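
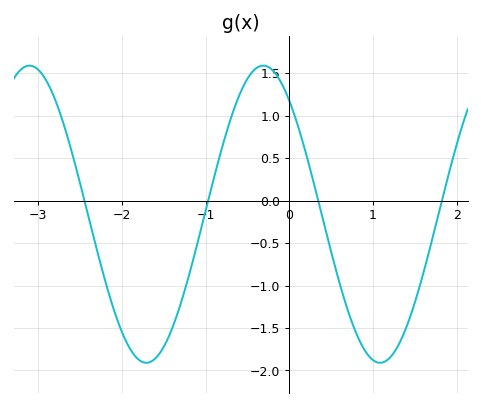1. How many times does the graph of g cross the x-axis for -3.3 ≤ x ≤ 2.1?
4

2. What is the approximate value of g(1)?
-1.9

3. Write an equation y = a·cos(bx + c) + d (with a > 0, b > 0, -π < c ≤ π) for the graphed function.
y = 1.75cos(2.2x + 0.7) - 0.16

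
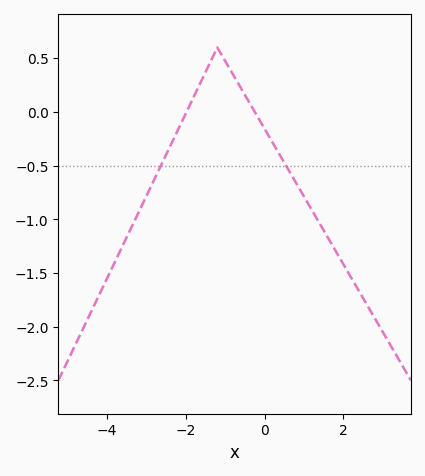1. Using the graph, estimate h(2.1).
-1.5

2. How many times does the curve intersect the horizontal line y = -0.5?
2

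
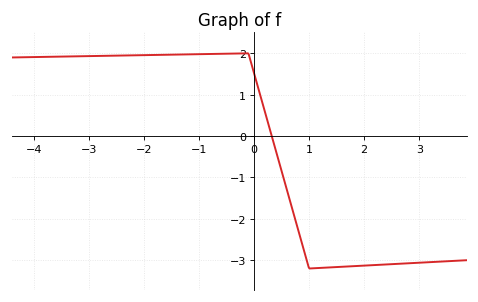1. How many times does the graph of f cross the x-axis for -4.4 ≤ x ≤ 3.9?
1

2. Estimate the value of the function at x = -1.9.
2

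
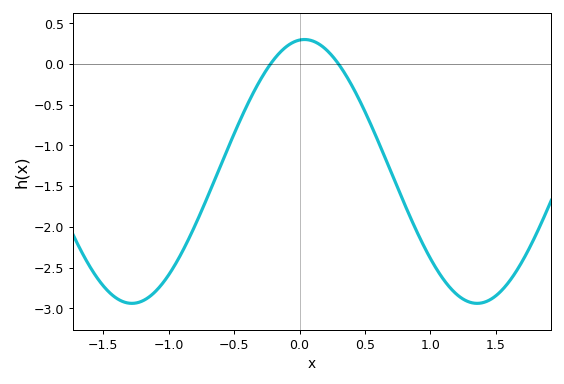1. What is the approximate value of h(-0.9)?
-2.32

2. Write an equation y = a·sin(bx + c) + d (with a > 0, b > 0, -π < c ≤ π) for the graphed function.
y = 1.62sin(2.38x + 1.48) - 1.32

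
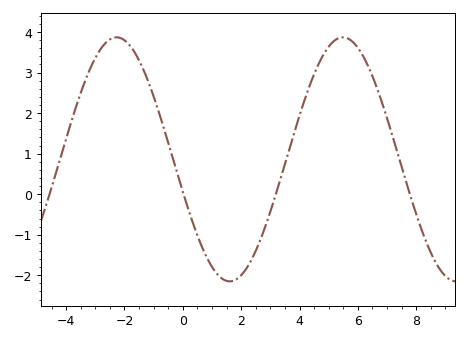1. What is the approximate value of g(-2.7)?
3.69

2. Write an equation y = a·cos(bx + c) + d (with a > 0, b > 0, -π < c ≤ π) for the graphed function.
y = 3.01cos(0.81x + 1.84) + 0.86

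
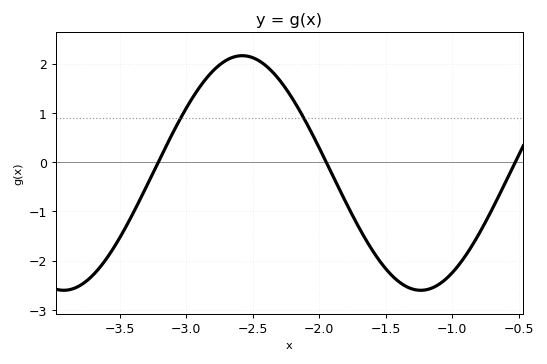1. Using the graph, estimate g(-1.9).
-0.3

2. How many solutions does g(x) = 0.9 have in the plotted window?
2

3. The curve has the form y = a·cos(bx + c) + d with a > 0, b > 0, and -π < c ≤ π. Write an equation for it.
y = 2.38cos(2.3x - 0.25) - 0.22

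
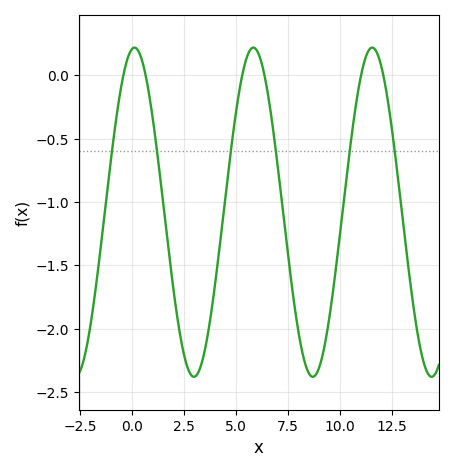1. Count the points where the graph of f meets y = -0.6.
6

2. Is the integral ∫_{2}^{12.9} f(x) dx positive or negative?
negative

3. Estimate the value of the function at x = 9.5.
-1.89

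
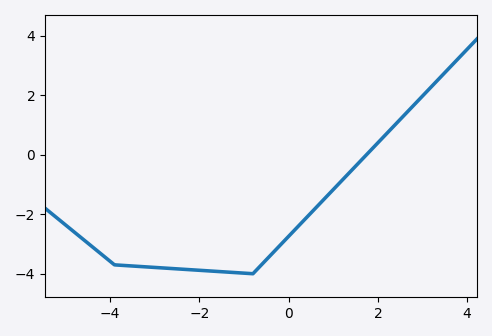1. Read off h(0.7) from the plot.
-1.64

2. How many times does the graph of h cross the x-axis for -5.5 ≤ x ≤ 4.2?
1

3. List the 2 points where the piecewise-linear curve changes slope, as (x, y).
(-3.9, -3.7); (-0.8, -4)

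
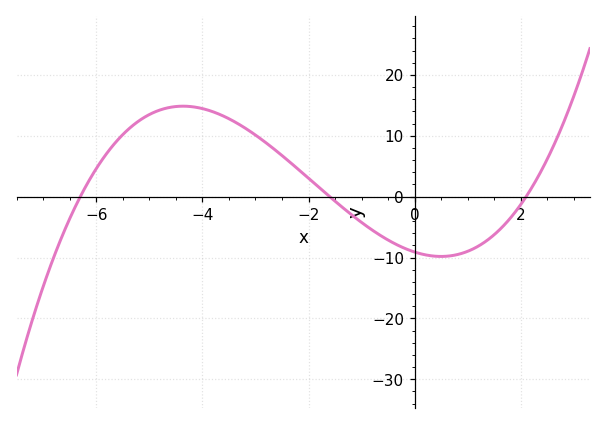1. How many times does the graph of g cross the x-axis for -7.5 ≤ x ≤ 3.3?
3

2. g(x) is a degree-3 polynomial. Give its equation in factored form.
y = 0.43(x + 6.3)(x + 1.6)(x - 2.1)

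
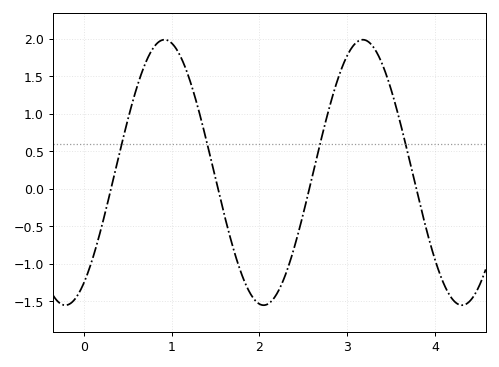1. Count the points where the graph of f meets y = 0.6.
4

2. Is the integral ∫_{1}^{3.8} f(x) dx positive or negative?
positive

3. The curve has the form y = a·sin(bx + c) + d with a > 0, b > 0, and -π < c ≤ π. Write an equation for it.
y = 1.77sin(2.78x - 0.982) + 0.22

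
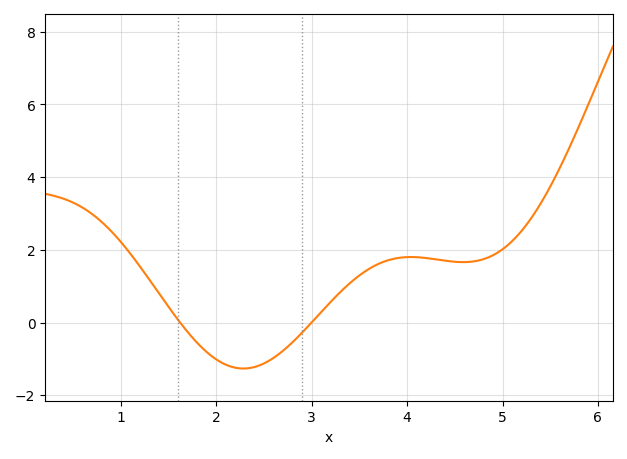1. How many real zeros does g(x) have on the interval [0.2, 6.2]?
2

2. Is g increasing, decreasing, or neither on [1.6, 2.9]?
neither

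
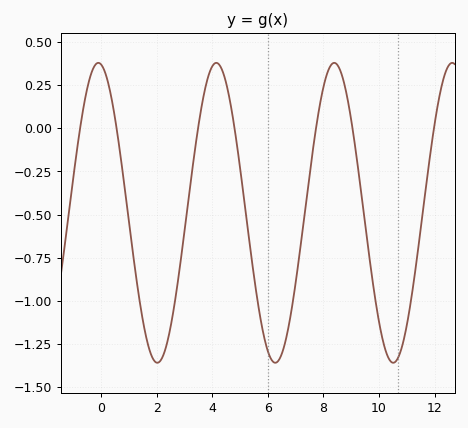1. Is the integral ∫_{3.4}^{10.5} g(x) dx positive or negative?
negative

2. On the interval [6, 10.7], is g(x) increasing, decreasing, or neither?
neither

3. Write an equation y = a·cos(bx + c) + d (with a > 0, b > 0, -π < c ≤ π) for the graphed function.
y = 0.87cos(1.5x + 0.15) - 0.49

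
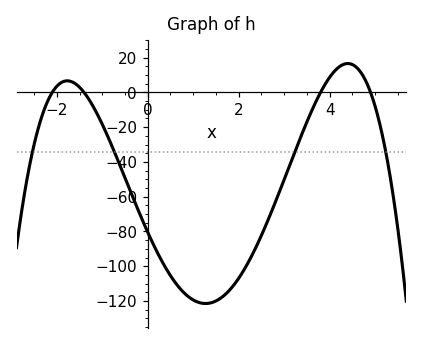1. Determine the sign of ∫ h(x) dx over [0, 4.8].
negative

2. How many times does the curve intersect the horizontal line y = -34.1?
4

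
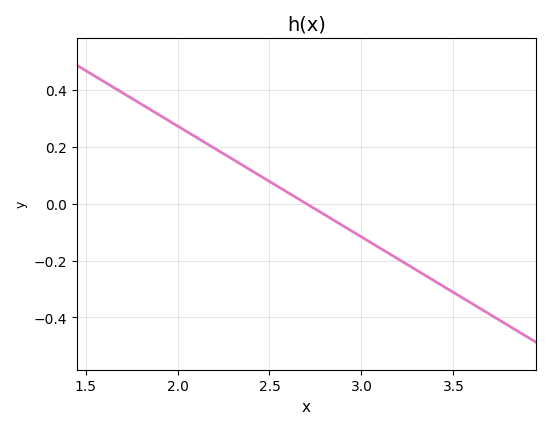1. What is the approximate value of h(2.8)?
-0.04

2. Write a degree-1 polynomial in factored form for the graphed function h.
y = -0.39(x - 2.7)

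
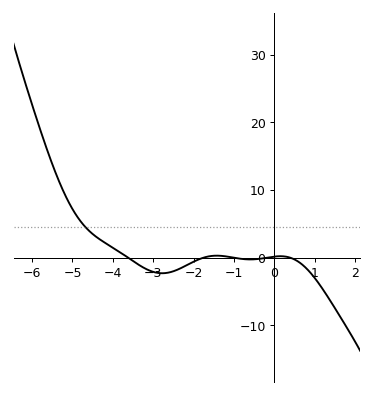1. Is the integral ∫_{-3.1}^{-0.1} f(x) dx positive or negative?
negative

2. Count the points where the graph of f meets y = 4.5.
1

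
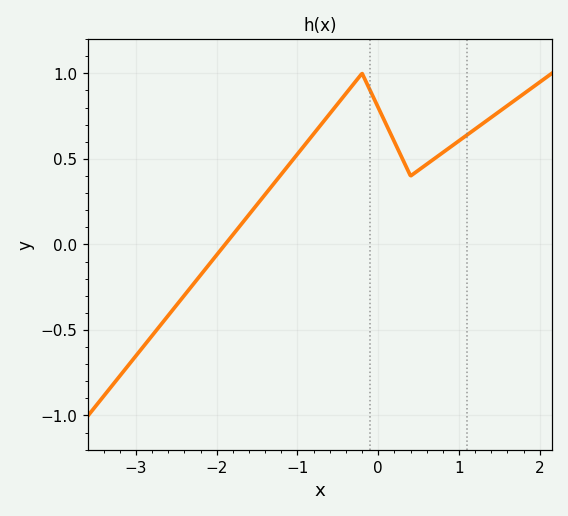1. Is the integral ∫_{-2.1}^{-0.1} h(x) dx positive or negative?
positive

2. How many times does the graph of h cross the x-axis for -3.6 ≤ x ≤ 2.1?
1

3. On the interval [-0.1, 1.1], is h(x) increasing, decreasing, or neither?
neither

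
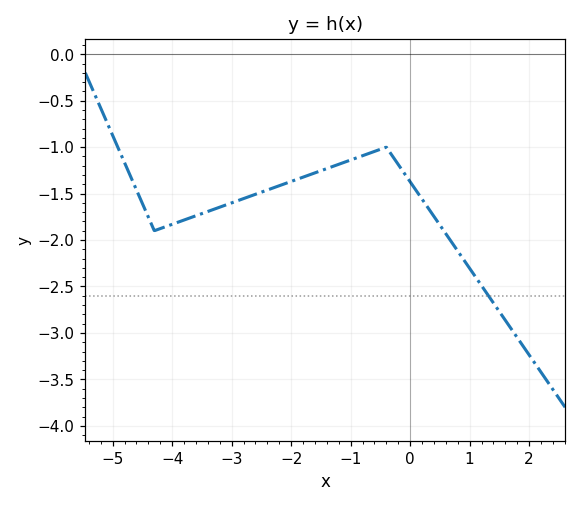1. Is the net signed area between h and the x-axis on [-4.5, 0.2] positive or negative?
negative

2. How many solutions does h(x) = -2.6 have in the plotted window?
1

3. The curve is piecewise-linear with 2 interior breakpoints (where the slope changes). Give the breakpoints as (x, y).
(-4.3, -1.9); (-0.4, -1)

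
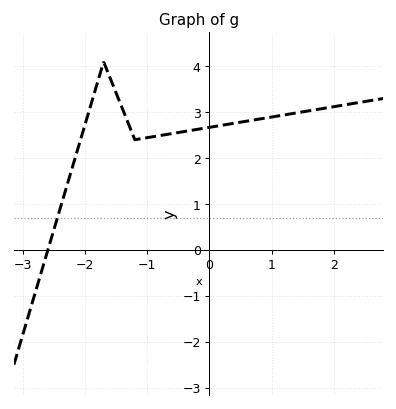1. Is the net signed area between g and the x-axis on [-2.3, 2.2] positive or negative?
positive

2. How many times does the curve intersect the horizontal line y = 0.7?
1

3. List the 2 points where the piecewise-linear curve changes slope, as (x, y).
(-1.7, 4.1); (-1.2, 2.4)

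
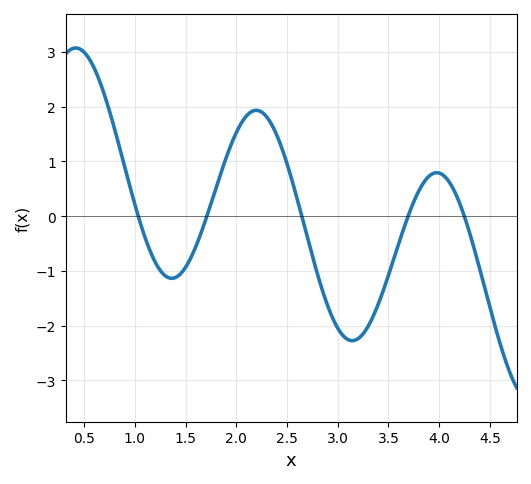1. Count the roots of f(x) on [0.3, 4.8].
5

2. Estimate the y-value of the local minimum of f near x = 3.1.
-2.28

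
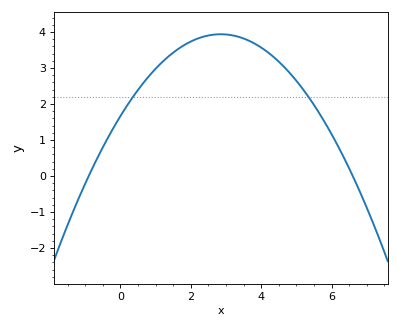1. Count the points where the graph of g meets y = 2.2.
2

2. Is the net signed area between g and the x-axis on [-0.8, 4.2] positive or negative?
positive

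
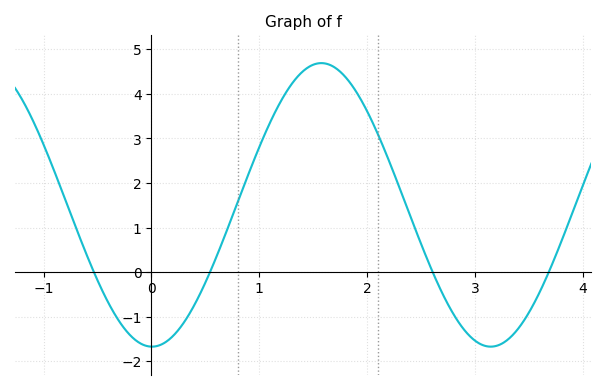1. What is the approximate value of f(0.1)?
-1.61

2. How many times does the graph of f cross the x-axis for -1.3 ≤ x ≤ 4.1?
4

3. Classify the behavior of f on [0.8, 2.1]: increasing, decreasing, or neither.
neither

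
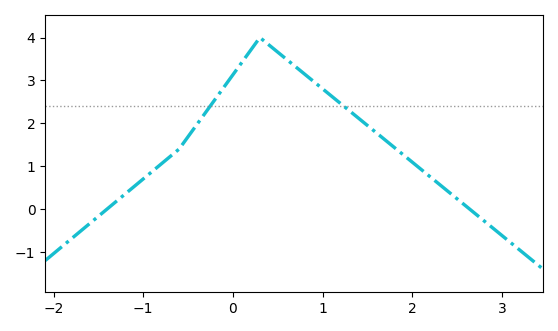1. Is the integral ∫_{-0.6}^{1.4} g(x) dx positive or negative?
positive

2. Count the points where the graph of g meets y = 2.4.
2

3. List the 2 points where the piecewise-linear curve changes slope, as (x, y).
(-0.6, 1.4); (0.3, 4)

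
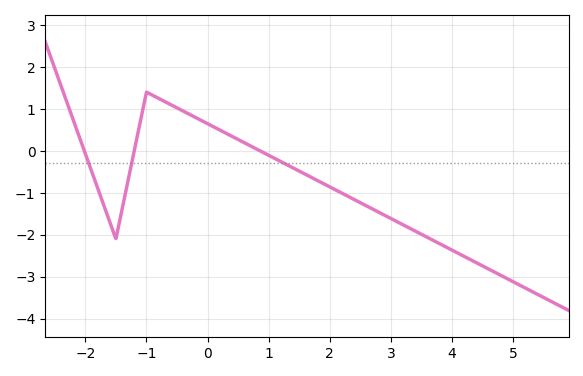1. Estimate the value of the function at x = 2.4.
-1.16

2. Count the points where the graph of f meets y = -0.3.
3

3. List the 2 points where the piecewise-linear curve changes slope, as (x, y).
(-1.5, -2.1); (-1, 1.4)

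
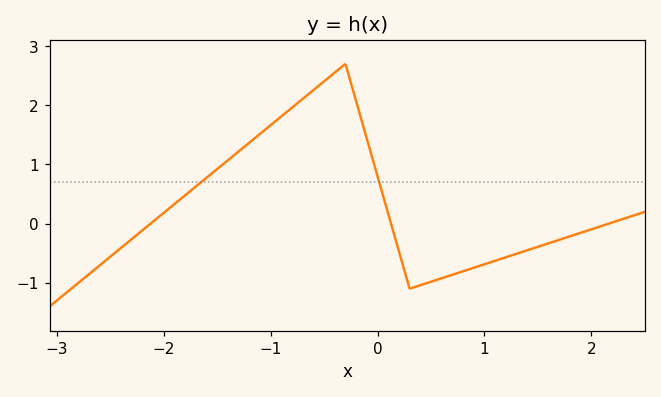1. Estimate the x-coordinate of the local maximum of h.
-0.3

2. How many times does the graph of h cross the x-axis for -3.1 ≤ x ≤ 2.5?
3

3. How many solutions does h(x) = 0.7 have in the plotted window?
2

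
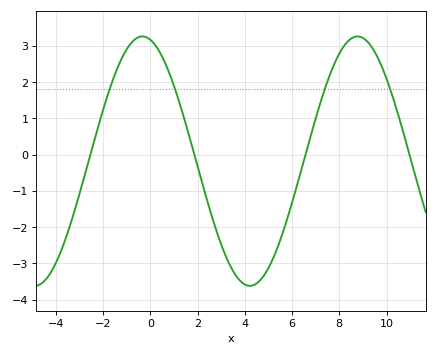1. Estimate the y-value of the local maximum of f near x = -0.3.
3.26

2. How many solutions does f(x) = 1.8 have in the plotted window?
4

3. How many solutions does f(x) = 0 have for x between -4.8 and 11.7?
4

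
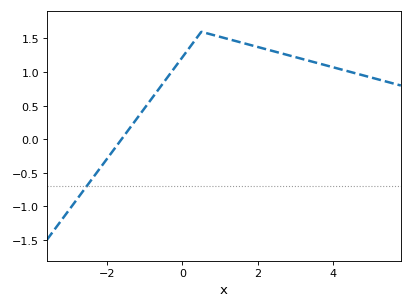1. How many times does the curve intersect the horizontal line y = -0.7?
1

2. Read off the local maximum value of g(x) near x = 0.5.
1.6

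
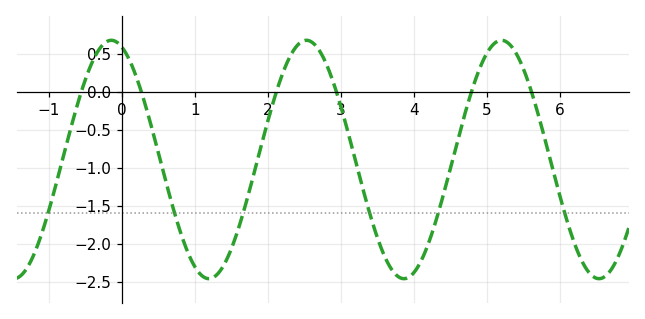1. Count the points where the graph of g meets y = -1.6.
6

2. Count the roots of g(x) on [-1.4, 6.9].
6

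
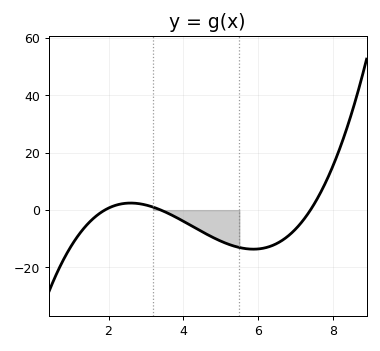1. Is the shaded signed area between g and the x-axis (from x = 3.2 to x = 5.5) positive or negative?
negative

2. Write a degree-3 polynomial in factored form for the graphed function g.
y = 0.91(x - 1.9)(x - 3.4)(x - 7.4)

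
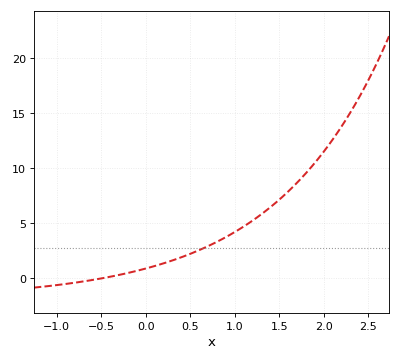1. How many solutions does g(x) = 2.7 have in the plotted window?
1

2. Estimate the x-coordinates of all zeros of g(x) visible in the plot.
-0.4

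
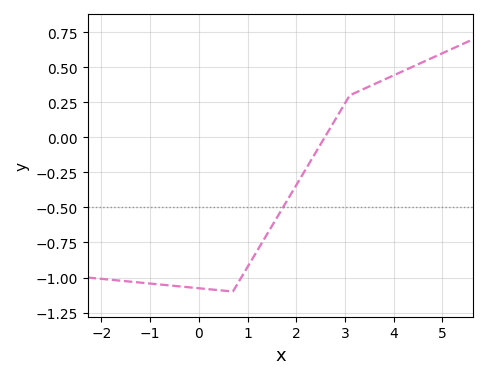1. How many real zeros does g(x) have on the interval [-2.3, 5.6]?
1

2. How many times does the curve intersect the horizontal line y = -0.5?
1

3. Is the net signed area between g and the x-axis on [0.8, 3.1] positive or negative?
negative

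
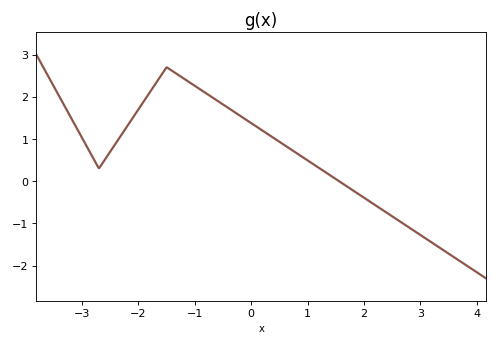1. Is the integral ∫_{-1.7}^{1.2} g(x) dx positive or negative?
positive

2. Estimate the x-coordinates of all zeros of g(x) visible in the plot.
1.56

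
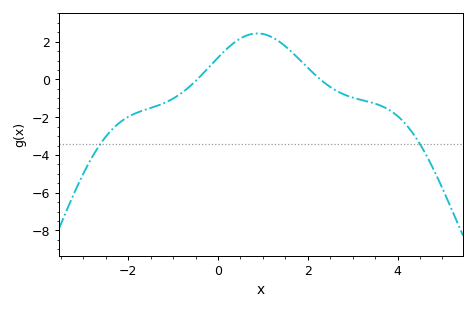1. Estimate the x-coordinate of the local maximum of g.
0.8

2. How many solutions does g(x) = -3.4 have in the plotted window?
2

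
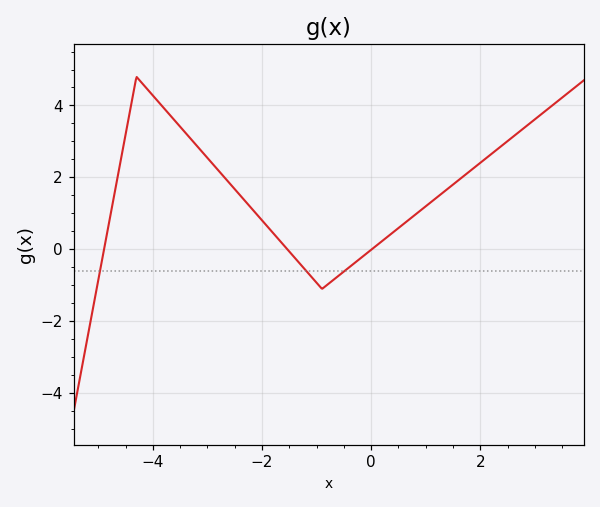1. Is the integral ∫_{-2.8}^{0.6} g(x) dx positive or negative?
positive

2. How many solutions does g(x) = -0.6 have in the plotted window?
3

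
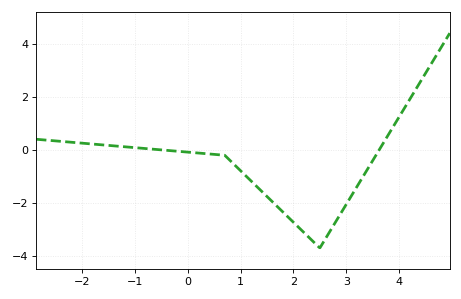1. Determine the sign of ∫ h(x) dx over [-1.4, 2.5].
negative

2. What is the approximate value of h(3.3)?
-1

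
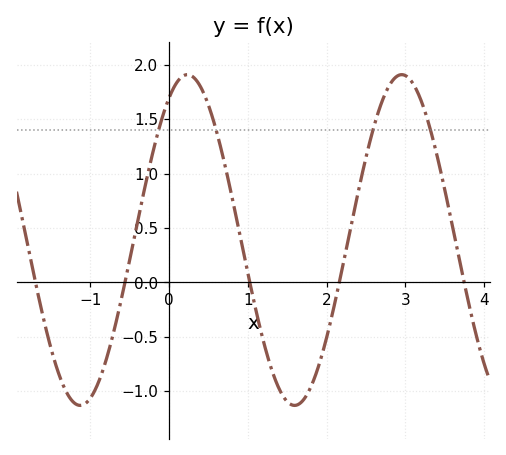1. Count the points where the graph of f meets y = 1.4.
4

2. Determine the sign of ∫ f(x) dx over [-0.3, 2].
positive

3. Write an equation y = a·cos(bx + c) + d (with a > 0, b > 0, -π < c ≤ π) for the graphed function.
y = 1.52cos(2.31x - 0.54) + 0.39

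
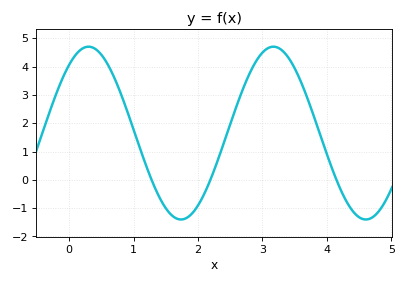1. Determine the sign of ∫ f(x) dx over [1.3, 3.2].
positive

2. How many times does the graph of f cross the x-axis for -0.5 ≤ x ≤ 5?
3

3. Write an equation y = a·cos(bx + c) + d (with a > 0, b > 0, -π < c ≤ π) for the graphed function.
y = 3.05cos(2.2x - 0.66) + 1.65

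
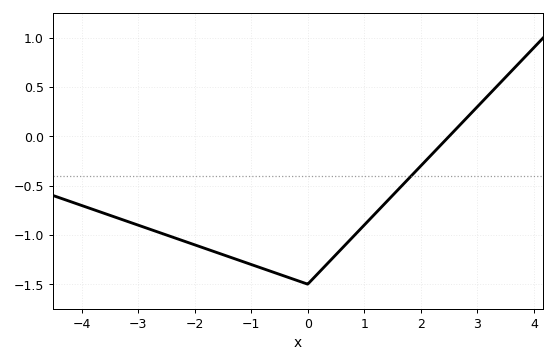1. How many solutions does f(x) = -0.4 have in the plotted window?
1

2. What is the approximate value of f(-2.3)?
-1.05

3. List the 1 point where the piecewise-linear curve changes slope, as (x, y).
(0, -1.5)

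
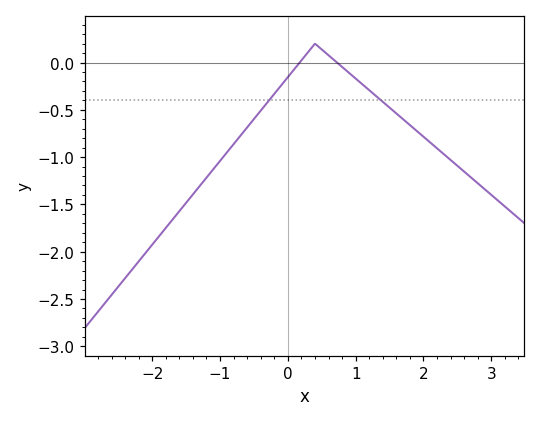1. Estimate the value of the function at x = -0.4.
-0.5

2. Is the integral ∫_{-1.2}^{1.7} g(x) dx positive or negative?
negative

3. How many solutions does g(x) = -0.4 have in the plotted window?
2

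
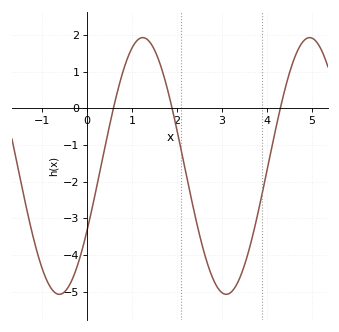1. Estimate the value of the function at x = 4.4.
0.5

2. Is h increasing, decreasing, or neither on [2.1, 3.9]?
neither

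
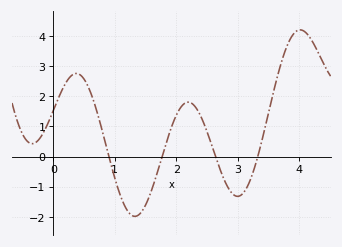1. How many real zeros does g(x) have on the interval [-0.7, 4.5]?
4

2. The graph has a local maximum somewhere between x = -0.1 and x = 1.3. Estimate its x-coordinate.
0.375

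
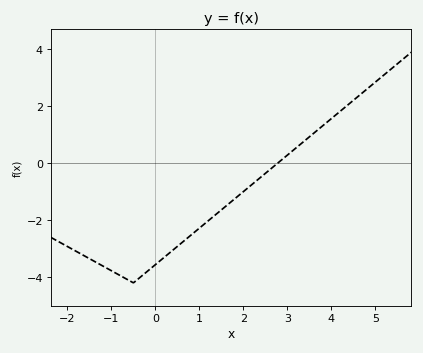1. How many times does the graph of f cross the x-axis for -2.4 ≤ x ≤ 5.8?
1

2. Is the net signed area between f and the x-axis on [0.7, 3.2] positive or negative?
negative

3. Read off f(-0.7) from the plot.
-4.03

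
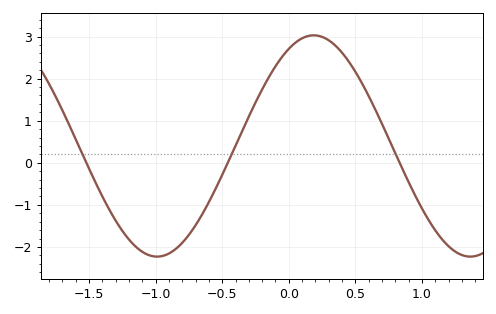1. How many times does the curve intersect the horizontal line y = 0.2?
3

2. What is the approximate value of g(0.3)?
2.91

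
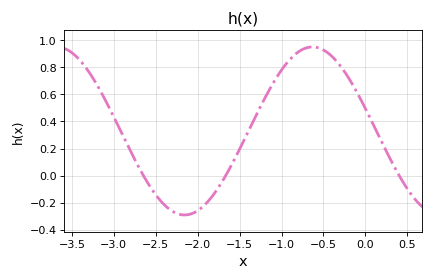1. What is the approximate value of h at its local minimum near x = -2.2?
-0.28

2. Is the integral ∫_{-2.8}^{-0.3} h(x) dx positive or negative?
positive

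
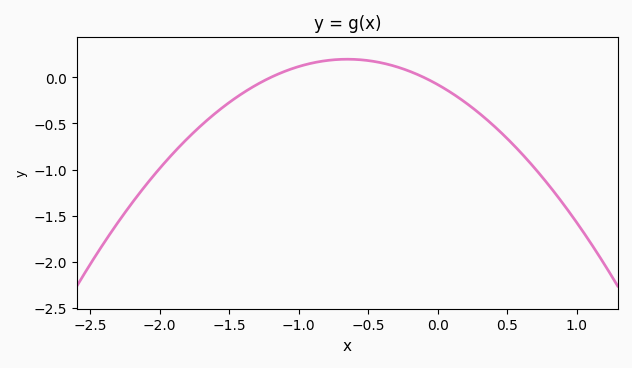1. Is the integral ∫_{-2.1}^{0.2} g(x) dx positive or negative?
negative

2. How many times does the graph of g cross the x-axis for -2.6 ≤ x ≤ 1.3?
2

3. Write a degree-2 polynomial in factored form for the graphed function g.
y = -0.65(x + 1.2)(x + 0.1)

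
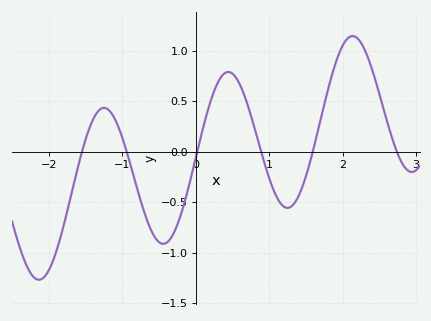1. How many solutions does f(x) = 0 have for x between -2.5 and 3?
6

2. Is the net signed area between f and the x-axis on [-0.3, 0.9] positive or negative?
positive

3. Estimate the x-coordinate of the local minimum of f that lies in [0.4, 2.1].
1.3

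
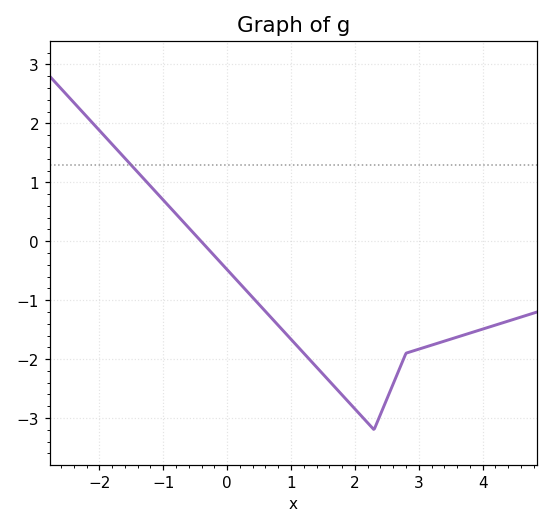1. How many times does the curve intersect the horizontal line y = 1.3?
1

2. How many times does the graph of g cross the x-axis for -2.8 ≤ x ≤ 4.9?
1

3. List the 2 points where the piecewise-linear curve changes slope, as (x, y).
(2.3, -3.2); (2.8, -1.9)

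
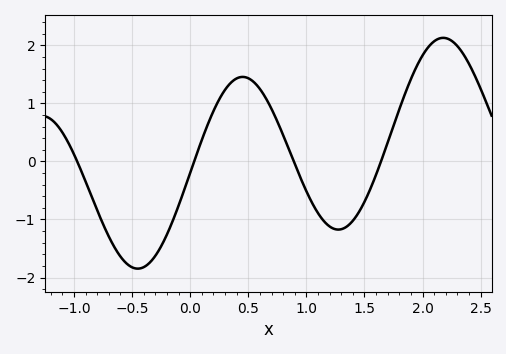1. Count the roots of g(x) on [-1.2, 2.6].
4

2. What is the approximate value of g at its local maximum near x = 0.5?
1.5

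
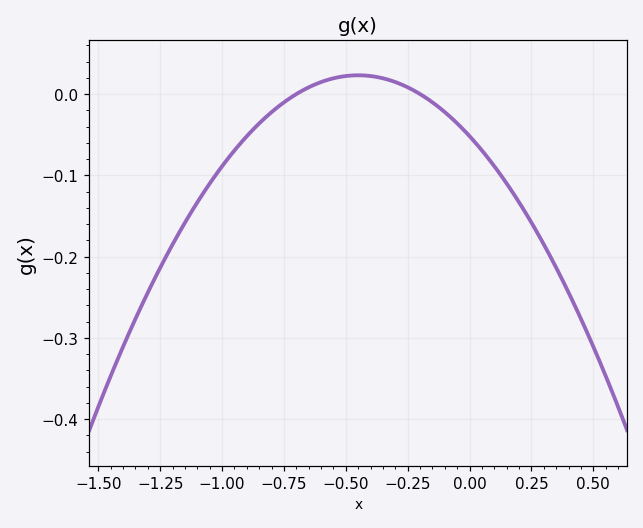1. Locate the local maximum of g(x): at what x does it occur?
-0.45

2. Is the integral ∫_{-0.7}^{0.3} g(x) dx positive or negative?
negative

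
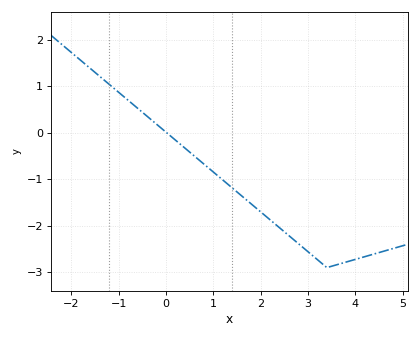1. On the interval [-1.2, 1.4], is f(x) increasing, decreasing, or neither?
decreasing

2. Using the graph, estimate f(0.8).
-0.7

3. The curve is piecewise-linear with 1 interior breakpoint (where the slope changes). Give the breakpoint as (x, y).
(3.4, -2.9)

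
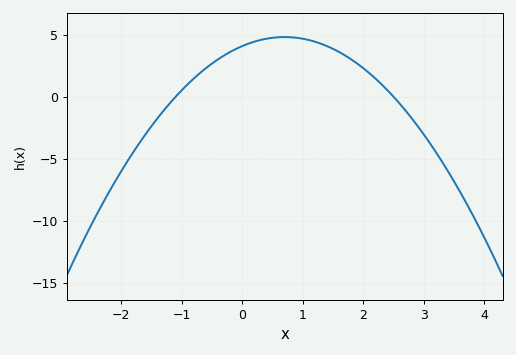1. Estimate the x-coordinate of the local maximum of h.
0.7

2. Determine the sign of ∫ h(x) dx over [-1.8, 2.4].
positive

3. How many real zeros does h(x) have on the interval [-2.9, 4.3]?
2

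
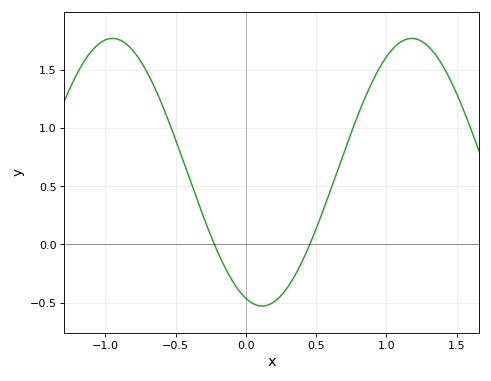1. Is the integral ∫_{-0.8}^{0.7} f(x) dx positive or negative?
positive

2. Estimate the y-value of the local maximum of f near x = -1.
1.75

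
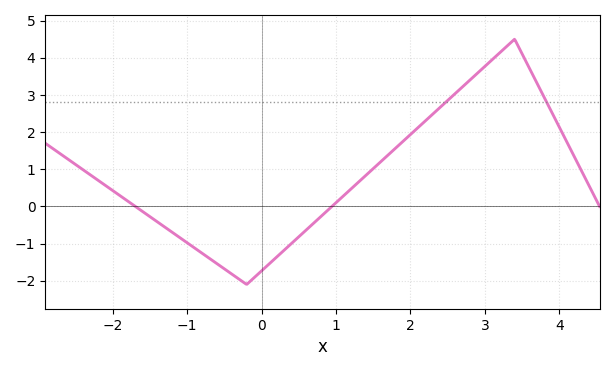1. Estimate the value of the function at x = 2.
1.93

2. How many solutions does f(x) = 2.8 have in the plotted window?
2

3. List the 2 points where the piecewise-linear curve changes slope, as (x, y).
(-0.2, -2.1); (3.4, 4.5)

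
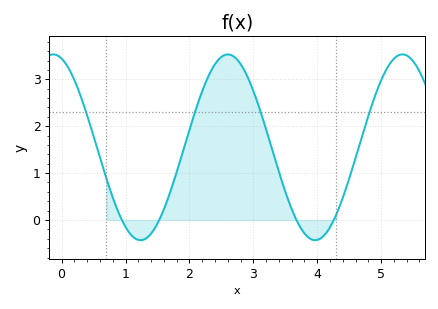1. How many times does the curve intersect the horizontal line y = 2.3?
4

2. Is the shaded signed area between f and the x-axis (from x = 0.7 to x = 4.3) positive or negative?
positive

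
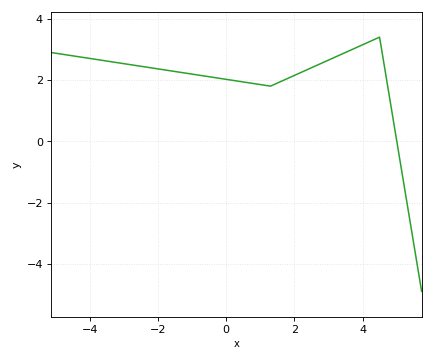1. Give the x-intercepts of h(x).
5.01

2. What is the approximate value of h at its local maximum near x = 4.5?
3.4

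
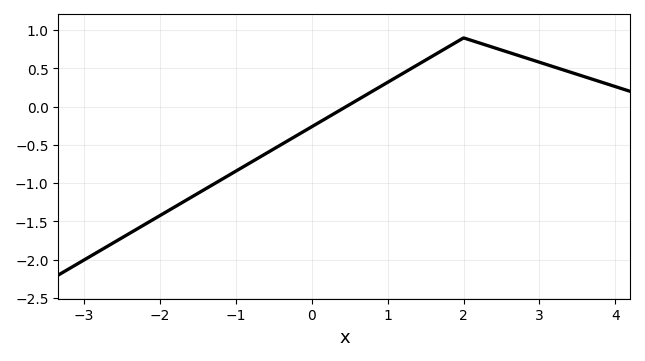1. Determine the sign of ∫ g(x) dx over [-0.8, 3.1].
positive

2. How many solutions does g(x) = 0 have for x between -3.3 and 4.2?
1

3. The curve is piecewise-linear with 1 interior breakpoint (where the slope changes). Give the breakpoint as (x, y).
(2, 0.9)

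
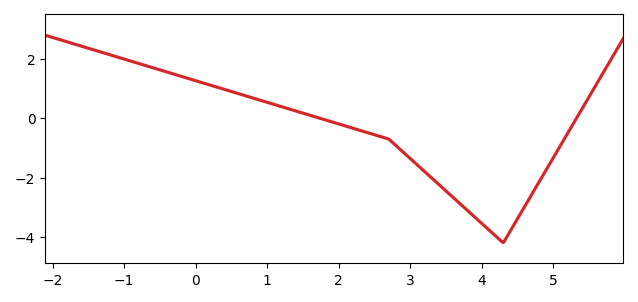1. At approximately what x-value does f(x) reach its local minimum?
4.3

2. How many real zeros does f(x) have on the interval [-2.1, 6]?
2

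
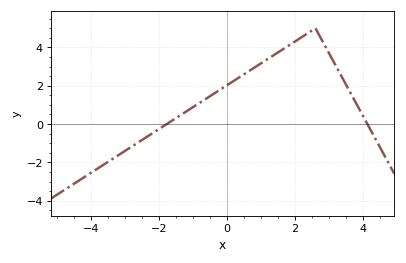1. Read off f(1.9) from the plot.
4.2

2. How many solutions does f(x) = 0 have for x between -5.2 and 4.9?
2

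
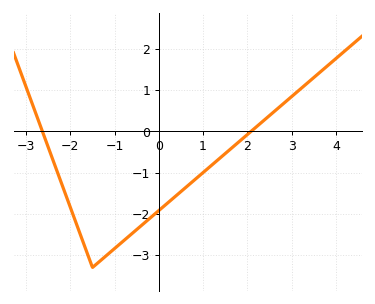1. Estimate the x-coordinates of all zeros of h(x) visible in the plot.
-2.63, 2.09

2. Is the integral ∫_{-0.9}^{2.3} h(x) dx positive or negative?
negative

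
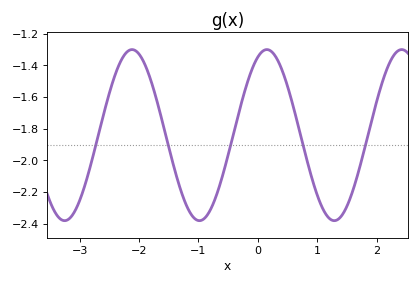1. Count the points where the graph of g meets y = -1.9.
5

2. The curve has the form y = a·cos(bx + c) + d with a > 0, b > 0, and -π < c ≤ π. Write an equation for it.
y = 0.54cos(2.77x - 0.42) - 1.84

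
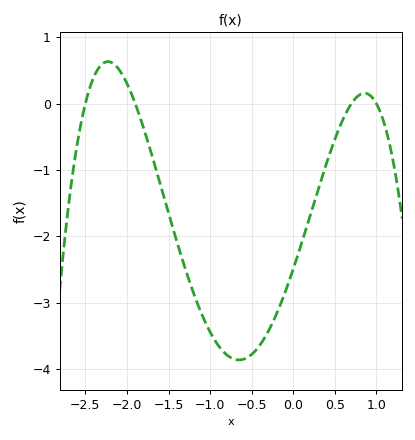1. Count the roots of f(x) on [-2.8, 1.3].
4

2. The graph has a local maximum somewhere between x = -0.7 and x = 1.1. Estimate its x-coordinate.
0.856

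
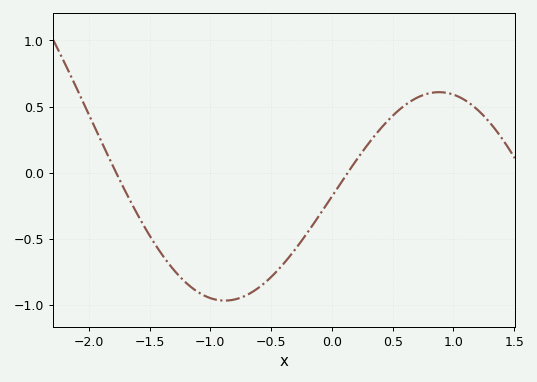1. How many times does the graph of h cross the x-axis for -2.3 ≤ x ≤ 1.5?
2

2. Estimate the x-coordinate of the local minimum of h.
-0.881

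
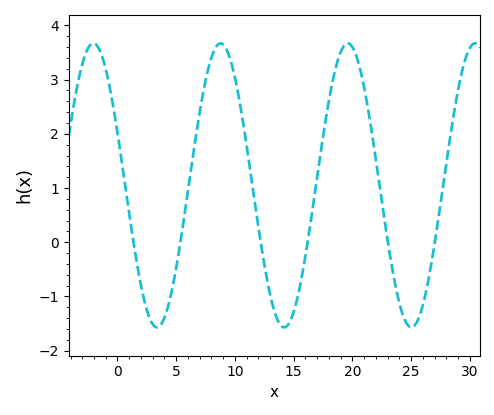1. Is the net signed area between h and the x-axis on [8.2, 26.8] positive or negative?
positive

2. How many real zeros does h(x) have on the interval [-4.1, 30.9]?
6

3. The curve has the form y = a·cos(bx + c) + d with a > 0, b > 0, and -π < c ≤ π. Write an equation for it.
y = 2.62cos(0.58x + 1.19) + 1.05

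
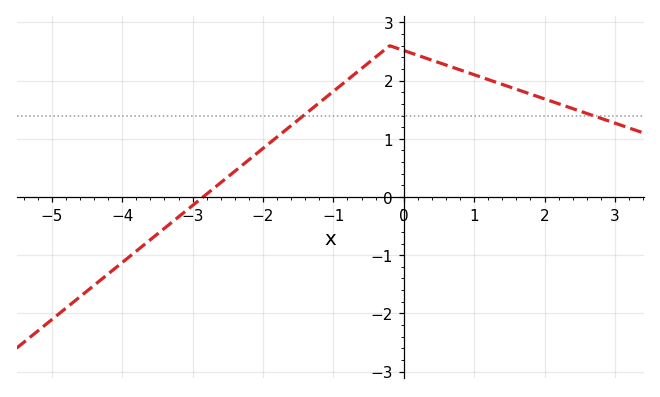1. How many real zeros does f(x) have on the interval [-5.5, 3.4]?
1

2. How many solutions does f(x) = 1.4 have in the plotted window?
2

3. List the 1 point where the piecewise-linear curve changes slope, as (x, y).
(-0.2, 2.6)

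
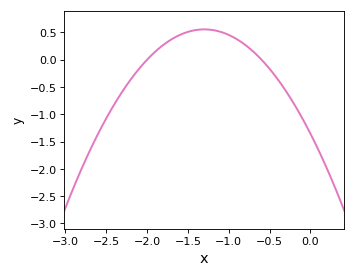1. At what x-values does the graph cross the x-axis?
-2, -0.6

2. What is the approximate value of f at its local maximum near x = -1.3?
0.55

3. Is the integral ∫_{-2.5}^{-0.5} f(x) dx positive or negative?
positive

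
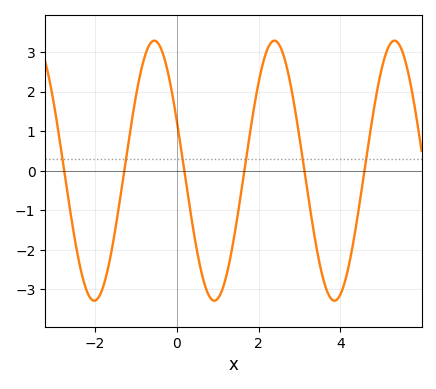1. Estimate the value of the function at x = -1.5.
-1.46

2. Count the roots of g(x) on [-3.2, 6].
6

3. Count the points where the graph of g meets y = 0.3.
6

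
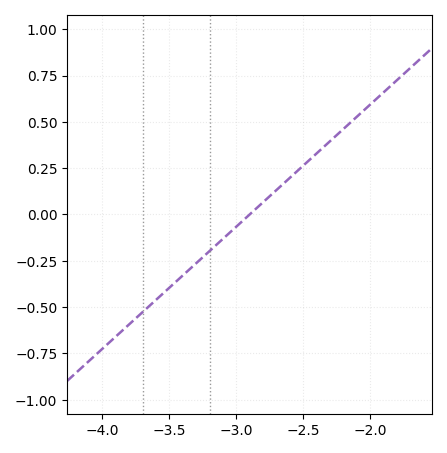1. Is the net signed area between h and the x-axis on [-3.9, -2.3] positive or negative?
negative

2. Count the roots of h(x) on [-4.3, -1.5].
1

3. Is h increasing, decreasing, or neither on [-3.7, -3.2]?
increasing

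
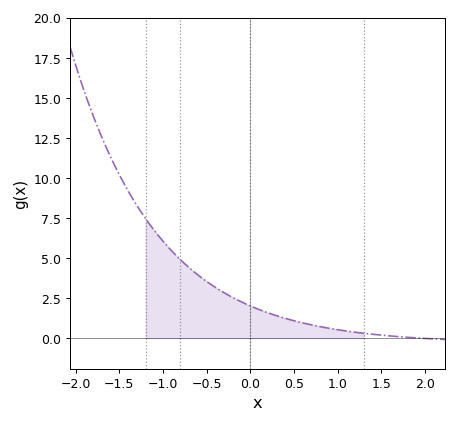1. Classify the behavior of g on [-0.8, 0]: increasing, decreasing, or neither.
decreasing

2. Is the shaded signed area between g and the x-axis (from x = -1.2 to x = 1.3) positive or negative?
positive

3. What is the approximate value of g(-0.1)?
2.26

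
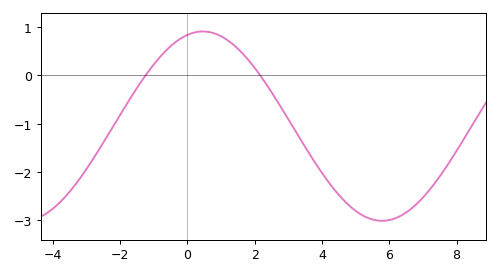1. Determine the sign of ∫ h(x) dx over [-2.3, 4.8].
negative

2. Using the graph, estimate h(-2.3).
-1.16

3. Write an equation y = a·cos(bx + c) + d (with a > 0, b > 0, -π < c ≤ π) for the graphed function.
y = 1.96cos(0.59x - 0.272) - 1.05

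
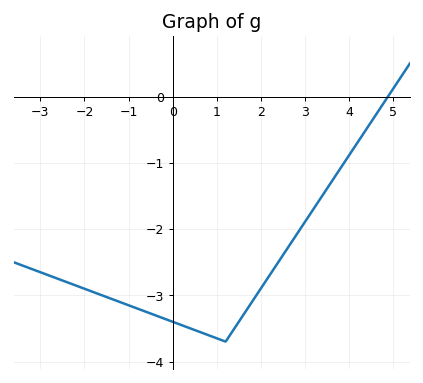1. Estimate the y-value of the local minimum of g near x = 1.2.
-3.7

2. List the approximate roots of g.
4.88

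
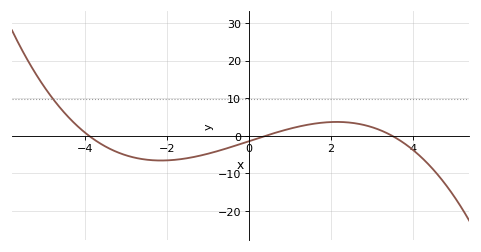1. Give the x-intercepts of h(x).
-3.9, 0.4, 3.5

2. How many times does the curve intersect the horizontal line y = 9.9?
1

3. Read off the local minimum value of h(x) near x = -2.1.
-6.56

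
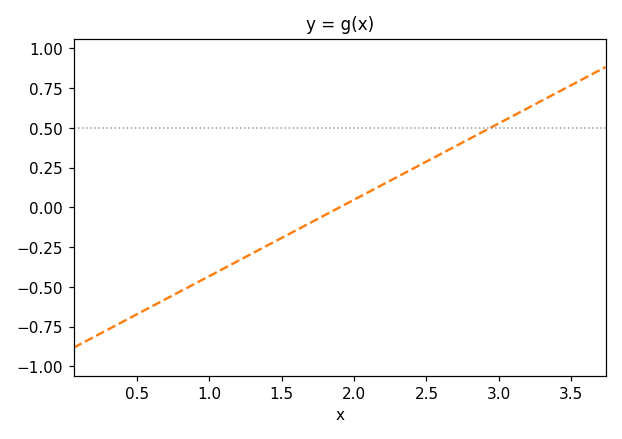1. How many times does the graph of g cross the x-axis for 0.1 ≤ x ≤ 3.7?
1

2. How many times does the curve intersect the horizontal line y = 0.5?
1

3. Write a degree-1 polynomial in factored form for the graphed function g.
y = 0.48(x - 1.9)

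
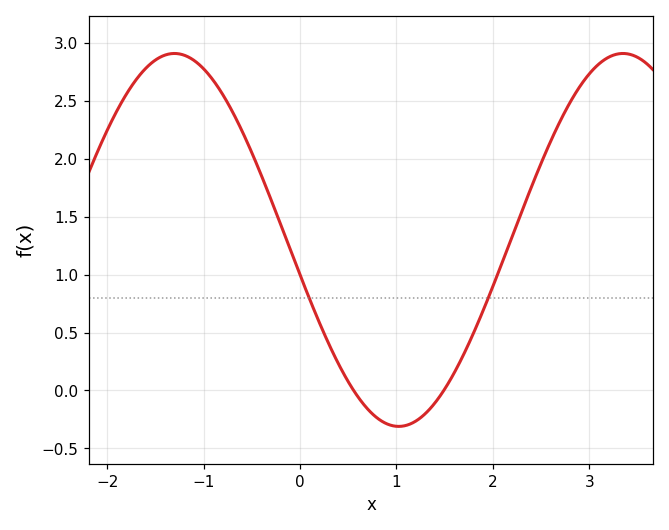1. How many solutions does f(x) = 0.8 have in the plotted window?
2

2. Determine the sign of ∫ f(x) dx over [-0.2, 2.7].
positive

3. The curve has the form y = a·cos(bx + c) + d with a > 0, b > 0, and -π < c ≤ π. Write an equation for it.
y = 1.61cos(1.4x + 1.8) + 1.3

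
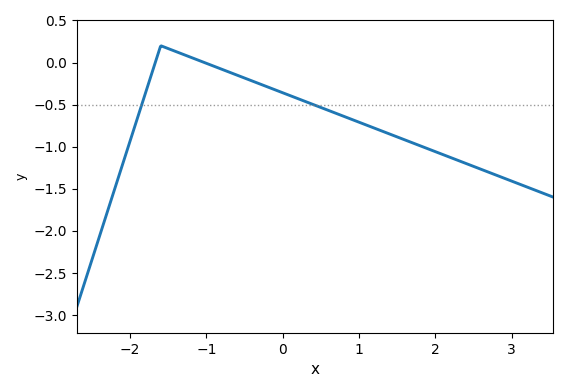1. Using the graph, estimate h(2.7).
-1.3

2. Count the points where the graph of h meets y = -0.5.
2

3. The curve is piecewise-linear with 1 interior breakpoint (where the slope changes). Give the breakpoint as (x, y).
(-1.6, 0.2)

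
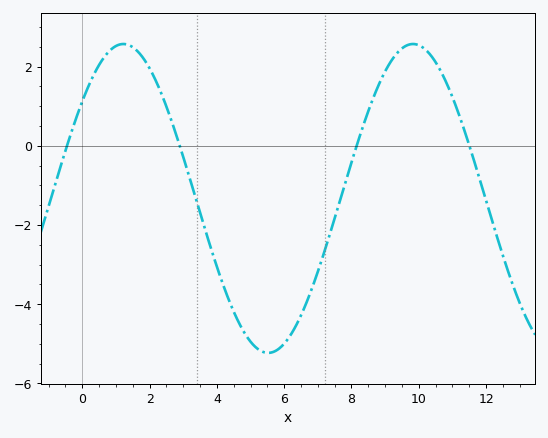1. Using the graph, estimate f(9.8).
2.6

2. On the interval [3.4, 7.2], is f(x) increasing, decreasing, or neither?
neither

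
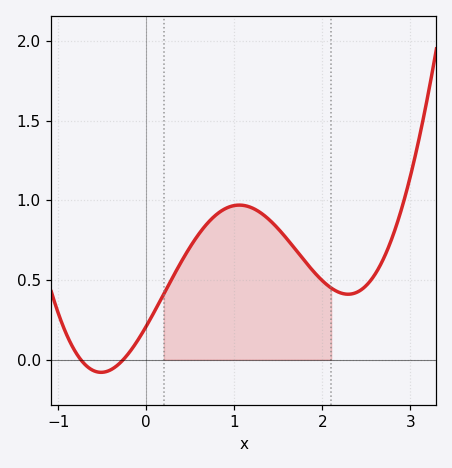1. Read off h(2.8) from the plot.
0.776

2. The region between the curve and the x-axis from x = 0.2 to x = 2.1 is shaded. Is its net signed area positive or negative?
positive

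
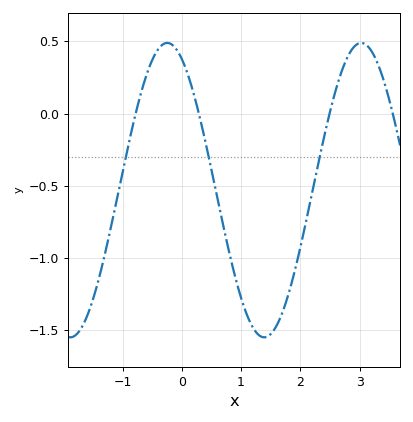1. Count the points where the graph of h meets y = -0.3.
3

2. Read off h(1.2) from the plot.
-1.48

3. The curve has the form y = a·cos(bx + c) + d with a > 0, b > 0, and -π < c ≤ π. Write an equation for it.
y = 1.02cos(1.92x + 0.47) - 0.53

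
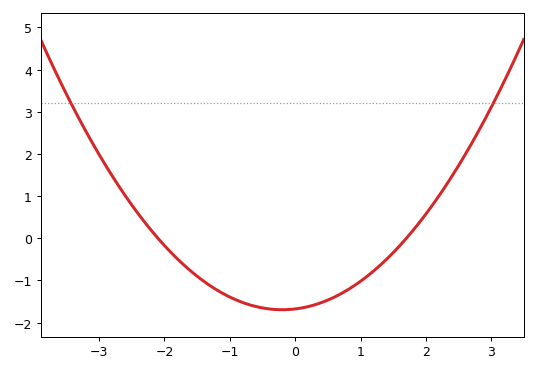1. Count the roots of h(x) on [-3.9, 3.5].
2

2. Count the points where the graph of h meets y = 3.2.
2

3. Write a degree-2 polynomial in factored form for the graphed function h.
y = 0.47(x + 2.1)(x - 1.7)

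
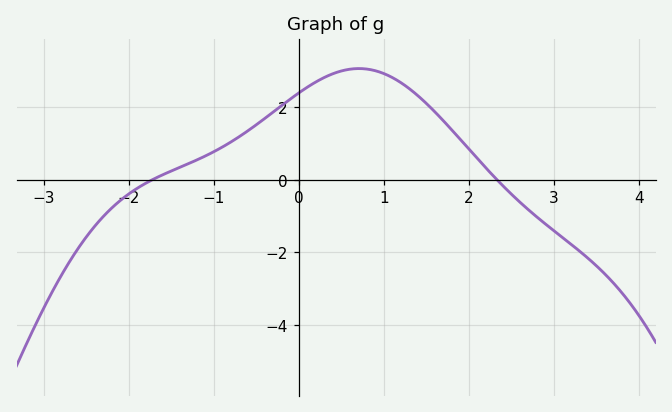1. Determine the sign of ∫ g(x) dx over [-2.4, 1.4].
positive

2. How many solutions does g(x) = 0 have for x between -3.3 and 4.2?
2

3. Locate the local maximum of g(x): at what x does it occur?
0.8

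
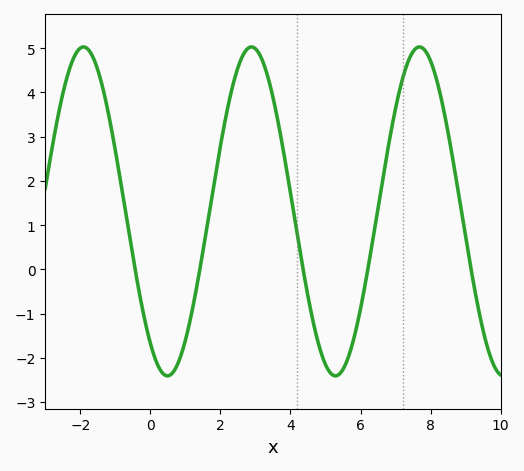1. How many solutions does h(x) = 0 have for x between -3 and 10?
5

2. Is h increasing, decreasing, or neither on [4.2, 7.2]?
neither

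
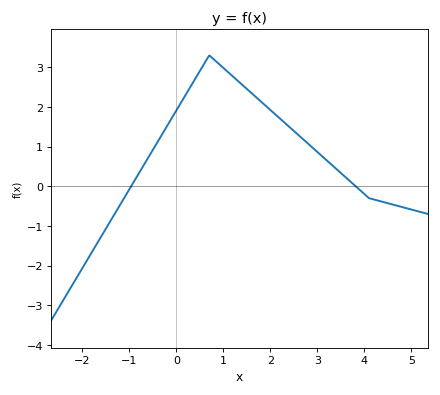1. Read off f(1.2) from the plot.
2.77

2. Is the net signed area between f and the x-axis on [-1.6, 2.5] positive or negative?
positive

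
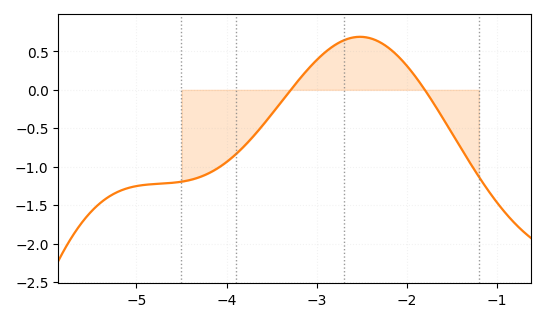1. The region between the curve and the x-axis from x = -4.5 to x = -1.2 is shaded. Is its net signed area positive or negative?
negative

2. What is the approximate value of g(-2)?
0.315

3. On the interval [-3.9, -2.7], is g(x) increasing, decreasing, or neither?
increasing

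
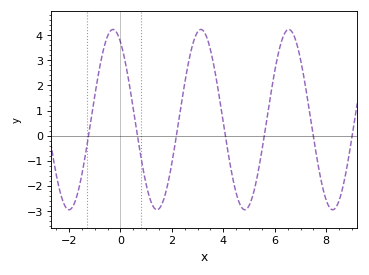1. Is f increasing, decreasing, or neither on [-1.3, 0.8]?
neither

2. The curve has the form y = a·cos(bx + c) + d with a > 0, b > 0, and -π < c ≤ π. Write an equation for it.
y = 3.59cos(1.84x + 0.53) + 0.64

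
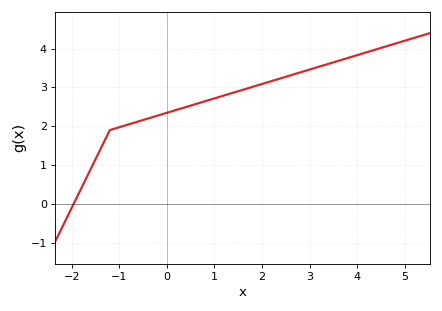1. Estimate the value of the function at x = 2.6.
3.31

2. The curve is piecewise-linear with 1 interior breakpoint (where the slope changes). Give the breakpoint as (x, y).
(-1.2, 1.9)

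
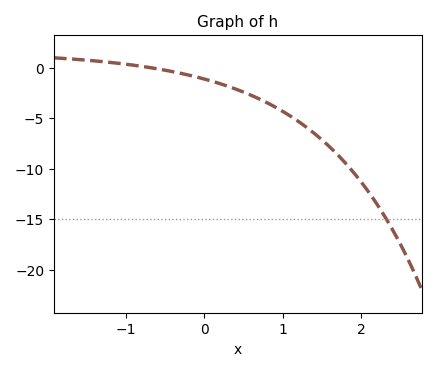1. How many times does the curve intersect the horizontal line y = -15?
1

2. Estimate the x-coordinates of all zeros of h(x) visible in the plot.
-0.7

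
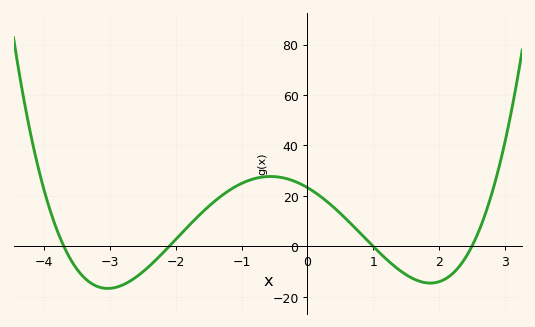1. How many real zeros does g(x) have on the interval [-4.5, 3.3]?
4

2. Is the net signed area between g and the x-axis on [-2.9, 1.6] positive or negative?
positive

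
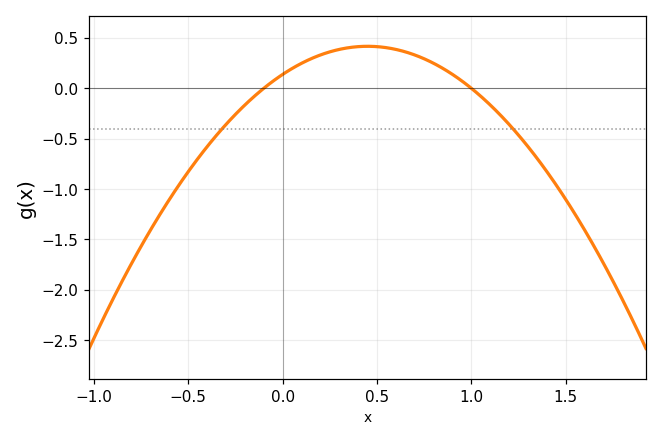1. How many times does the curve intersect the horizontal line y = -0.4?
2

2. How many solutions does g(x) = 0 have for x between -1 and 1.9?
2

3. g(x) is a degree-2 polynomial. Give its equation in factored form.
y = -1.38(x + 0.1)(x - 1)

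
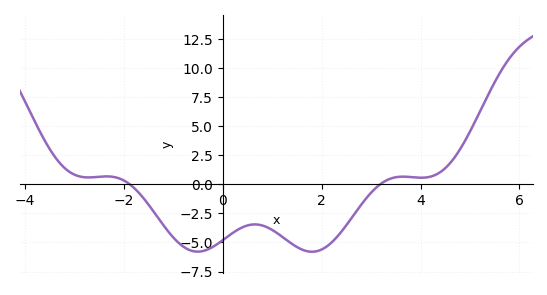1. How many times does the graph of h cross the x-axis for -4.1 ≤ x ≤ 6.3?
2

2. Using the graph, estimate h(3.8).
0.634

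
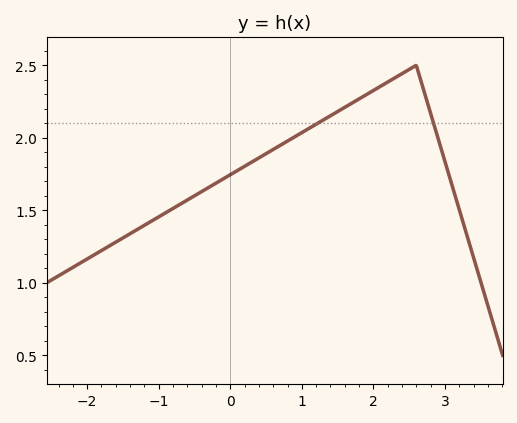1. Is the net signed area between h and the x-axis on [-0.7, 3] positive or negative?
positive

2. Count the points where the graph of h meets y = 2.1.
2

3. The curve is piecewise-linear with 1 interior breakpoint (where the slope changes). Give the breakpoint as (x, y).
(2.6, 2.5)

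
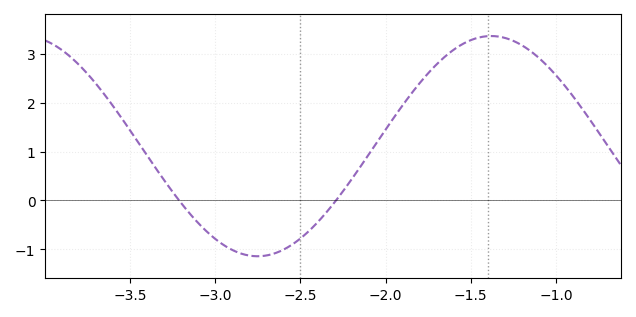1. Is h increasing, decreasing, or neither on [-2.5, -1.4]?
increasing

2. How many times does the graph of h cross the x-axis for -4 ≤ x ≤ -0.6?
2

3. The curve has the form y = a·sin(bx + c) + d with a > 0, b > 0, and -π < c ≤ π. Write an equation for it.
y = 2.25sin(2.29x - 1.55) + 1.11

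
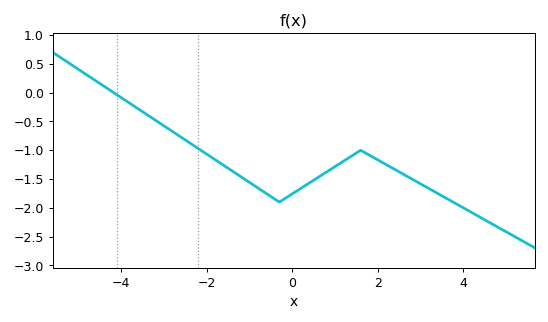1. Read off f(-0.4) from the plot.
-1.85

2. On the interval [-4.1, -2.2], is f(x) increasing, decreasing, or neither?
decreasing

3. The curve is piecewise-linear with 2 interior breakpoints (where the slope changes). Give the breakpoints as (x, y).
(-0.3, -1.9); (1.6, -1)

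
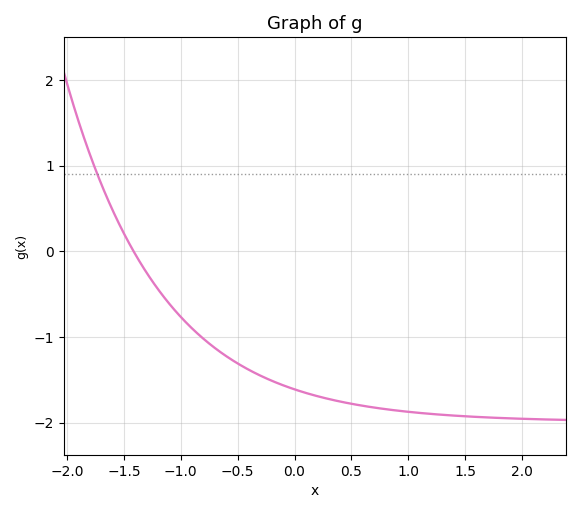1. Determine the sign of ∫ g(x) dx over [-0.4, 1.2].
negative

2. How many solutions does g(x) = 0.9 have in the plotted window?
1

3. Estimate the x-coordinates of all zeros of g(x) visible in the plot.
-1.42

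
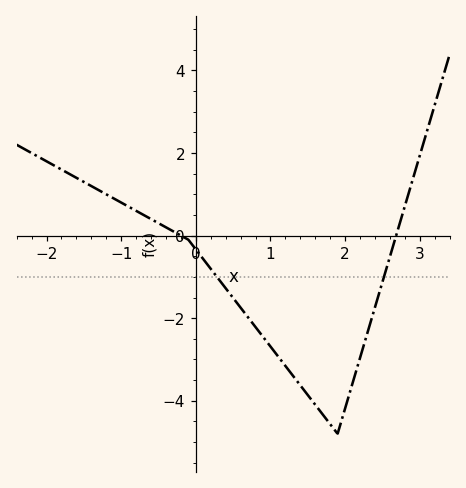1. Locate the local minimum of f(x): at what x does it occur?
1.9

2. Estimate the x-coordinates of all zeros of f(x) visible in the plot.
-0.2, 2.68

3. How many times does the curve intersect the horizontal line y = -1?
2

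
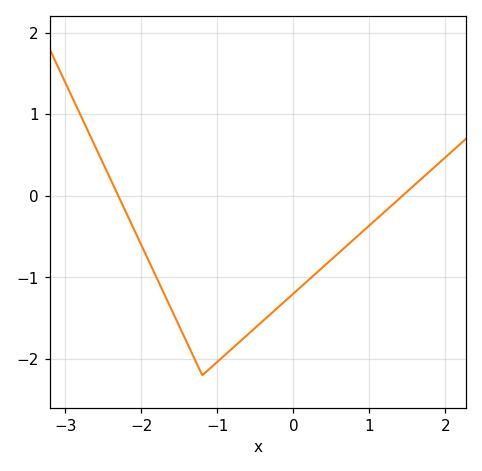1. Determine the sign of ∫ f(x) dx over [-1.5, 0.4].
negative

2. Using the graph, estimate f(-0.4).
-1.5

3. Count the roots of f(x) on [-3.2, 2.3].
2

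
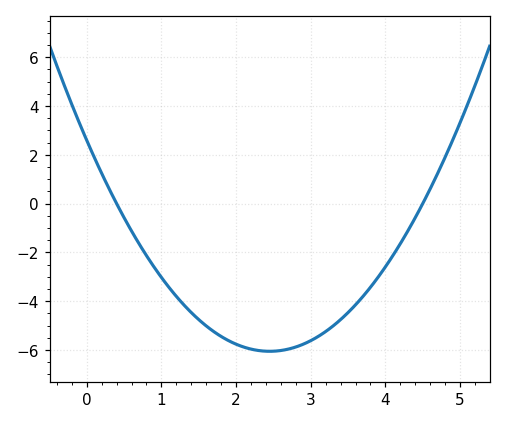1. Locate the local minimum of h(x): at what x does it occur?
2.45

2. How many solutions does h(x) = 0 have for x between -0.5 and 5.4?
2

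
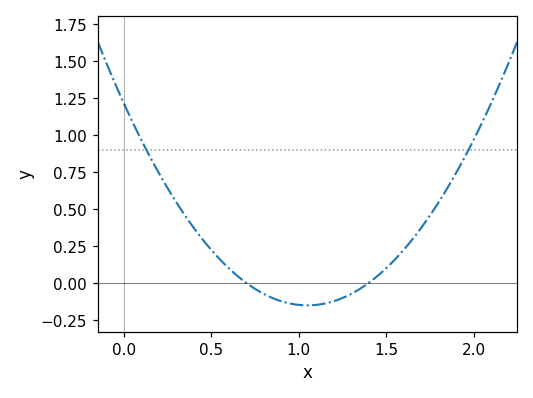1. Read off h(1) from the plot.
-0.15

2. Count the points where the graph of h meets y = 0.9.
2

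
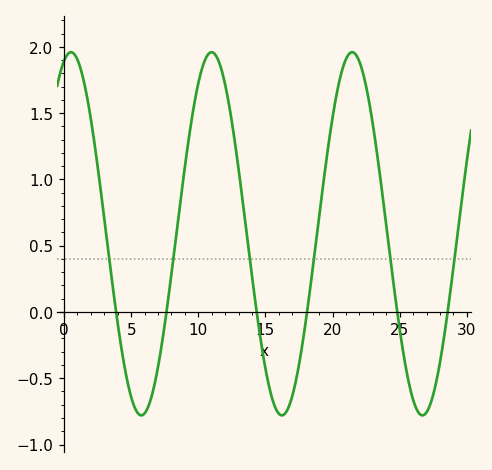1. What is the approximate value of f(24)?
0.65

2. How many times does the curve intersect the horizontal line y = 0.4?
6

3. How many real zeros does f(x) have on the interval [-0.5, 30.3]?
6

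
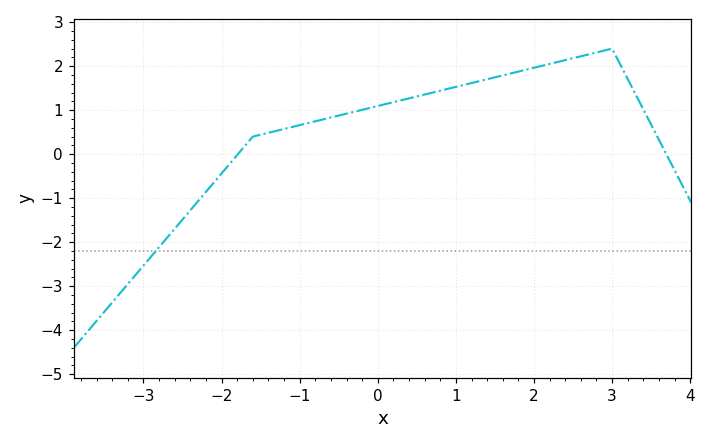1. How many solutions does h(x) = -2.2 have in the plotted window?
1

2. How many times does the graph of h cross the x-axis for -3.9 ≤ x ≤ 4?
2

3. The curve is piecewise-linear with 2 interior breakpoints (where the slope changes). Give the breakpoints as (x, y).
(-1.6, 0.4); (3, 2.4)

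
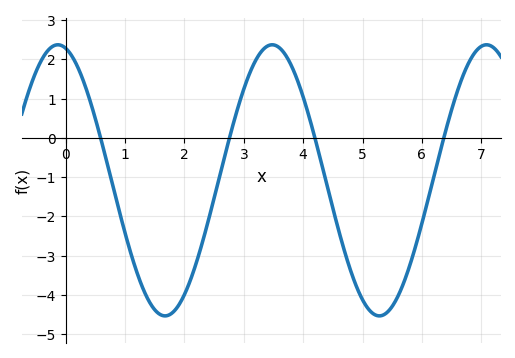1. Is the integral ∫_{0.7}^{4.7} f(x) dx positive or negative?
negative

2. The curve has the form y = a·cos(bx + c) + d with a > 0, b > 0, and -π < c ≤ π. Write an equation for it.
y = 3.45cos(1.74x + 0.232) - 1.08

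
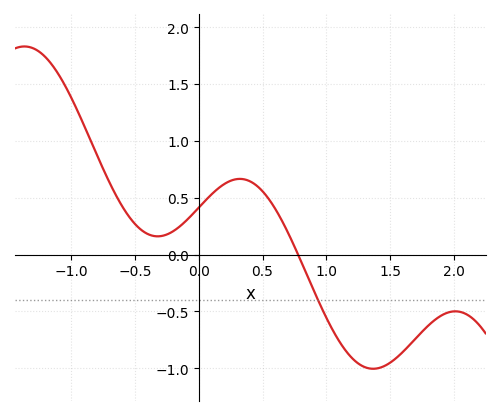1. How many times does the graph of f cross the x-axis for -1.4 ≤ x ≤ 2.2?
1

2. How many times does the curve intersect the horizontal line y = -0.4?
1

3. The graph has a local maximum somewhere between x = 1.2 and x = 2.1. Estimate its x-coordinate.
2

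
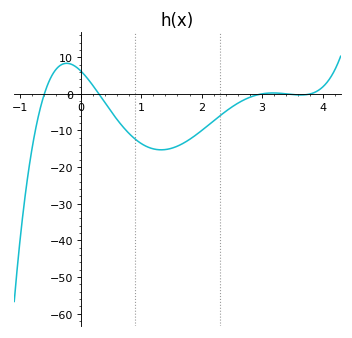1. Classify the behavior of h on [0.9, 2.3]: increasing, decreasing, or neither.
neither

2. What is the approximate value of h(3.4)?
0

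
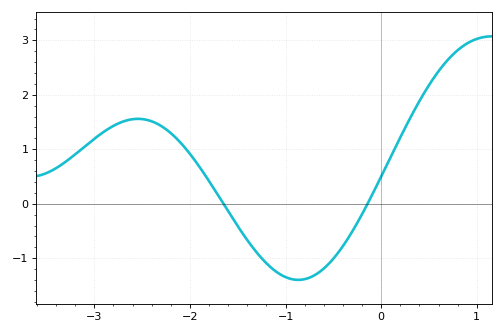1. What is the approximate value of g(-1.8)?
0.4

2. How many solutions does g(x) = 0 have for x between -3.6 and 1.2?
2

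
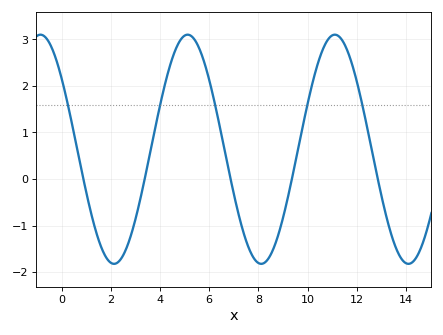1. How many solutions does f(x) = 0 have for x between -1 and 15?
5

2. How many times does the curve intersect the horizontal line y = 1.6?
5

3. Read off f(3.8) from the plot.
1.1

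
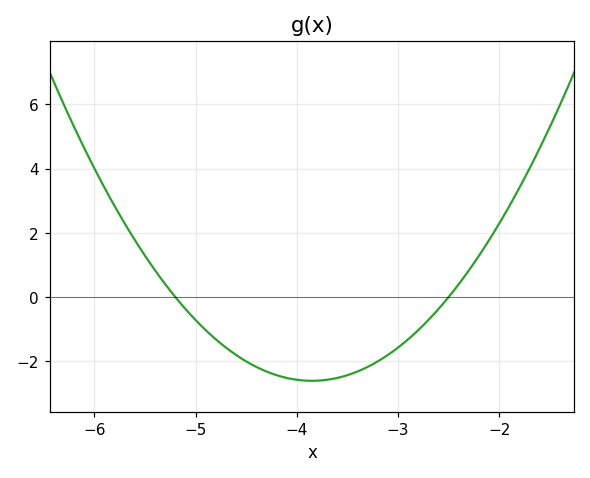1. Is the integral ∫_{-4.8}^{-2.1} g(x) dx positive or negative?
negative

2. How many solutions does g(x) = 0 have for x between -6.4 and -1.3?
2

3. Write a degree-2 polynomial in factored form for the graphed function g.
y = 1.43(x + 5.2)(x + 2.5)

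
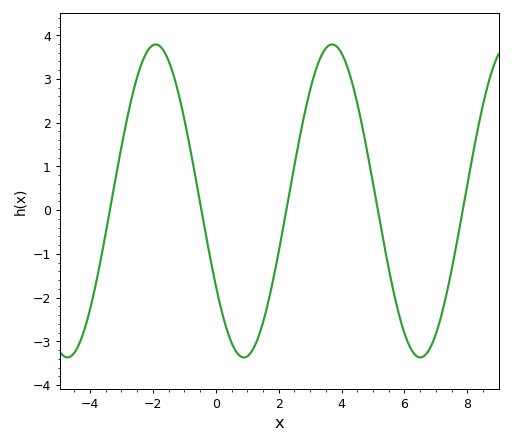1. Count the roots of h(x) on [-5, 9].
5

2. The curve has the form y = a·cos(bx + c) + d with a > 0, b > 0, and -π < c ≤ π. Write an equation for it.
y = 3.58cos(1.1x + 2.1) + 0.21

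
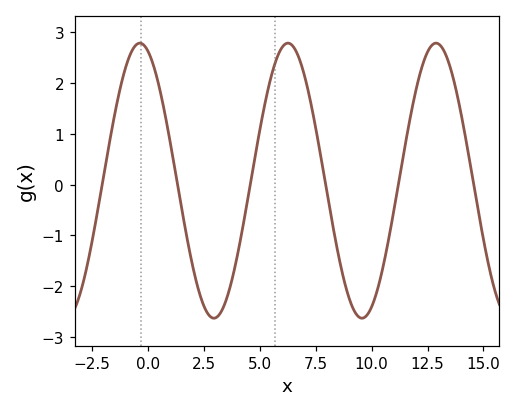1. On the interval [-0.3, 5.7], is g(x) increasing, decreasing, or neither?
neither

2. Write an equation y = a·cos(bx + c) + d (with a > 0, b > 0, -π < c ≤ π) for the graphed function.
y = 2.71cos(0.95x + 0.33) + 0.08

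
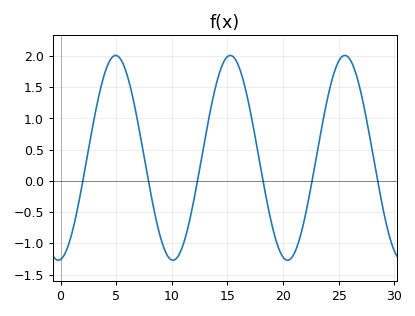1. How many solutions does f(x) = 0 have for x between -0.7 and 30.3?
6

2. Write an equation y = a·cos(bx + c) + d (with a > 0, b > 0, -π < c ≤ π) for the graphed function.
y = 1.64cos(0.61x - 3.02) + 0.37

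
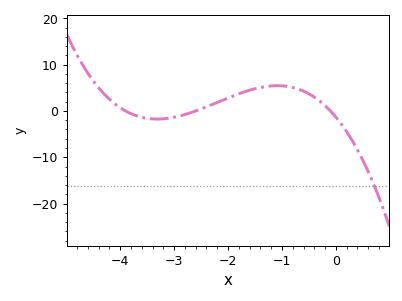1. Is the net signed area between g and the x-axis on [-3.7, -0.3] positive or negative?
positive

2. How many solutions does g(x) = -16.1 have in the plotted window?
1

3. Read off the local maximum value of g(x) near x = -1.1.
5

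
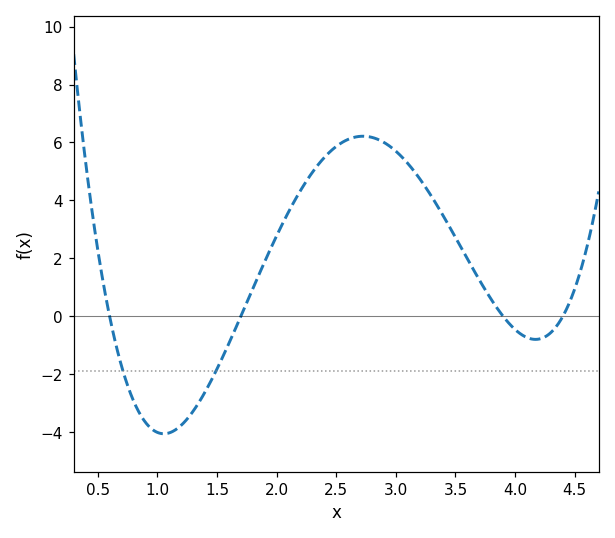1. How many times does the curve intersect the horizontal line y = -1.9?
2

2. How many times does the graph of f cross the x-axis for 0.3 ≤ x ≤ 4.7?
4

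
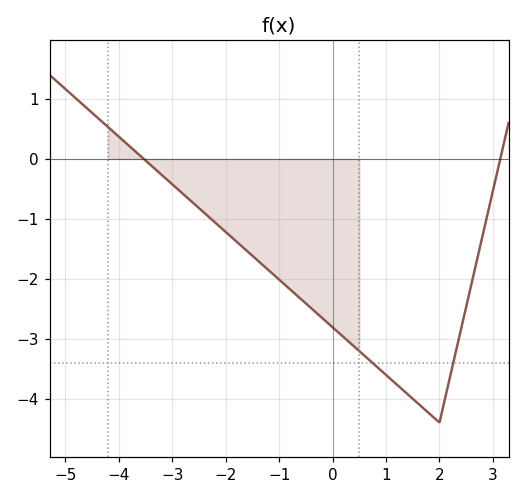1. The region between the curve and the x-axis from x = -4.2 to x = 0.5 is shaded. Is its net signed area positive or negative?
negative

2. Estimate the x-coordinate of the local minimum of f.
2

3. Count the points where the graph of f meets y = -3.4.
2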